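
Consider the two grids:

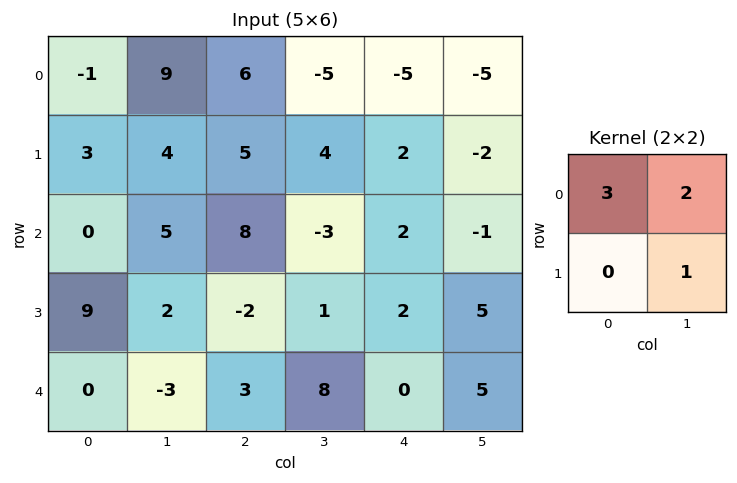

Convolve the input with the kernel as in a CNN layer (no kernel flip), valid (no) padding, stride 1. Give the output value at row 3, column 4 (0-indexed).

The receptive field on the input at this output position is [2 5 / 0 5]. Elementwise product with the kernel and sum: 2·3 + 5·2 + 5·1.

21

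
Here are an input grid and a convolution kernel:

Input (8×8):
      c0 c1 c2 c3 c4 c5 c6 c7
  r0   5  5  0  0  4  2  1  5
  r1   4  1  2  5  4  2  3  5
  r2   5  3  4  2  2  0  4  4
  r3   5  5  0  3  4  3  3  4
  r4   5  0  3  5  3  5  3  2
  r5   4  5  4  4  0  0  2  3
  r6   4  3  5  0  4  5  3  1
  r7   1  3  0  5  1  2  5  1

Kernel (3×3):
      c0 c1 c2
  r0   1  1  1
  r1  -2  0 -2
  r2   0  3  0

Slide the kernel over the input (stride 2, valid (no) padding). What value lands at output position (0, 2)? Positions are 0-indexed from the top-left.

-7

The receptive field on the input at this output position is [4 2 1 / 4 2 3 / 2 0 4]. Elementwise product with the kernel and sum: 4·1 + 2·1 + 1·1 + 4·-2 + 3·-2 + 0·3.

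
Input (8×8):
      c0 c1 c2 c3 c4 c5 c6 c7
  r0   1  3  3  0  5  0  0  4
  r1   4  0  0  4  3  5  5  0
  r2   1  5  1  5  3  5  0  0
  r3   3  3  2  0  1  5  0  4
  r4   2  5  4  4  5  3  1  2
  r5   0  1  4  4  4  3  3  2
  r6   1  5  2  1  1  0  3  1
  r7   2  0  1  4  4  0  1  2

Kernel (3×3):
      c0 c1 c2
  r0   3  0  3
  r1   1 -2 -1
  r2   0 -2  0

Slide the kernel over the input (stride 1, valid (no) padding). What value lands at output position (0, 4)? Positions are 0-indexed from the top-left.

The receptive field on the input at this output position is [5 0 0 / 3 5 5 / 3 5 0]. Elementwise product with the kernel and sum: 5·3 + 0·3 + 3·1 + 5·-2 + 5·-1 + 5·-2.

-7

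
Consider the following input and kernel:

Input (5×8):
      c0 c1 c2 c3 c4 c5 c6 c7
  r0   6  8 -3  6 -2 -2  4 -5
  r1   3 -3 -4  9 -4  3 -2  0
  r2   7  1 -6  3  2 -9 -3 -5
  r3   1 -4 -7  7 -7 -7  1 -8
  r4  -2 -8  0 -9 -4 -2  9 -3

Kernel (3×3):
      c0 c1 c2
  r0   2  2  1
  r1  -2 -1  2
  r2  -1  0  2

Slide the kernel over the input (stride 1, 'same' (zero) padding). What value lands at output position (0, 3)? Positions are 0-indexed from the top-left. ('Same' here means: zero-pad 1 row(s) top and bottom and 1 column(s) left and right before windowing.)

-8

The receptive field on the zero-padded input at this output position is [0 0 0 / -3 6 -2 / -4 9 -4]. Elementwise product with the kernel and sum: 0·2 + 0·2 + 0·1 + -3·-2 + 6·-1 + -2·2 + -4·-1 + -4·2.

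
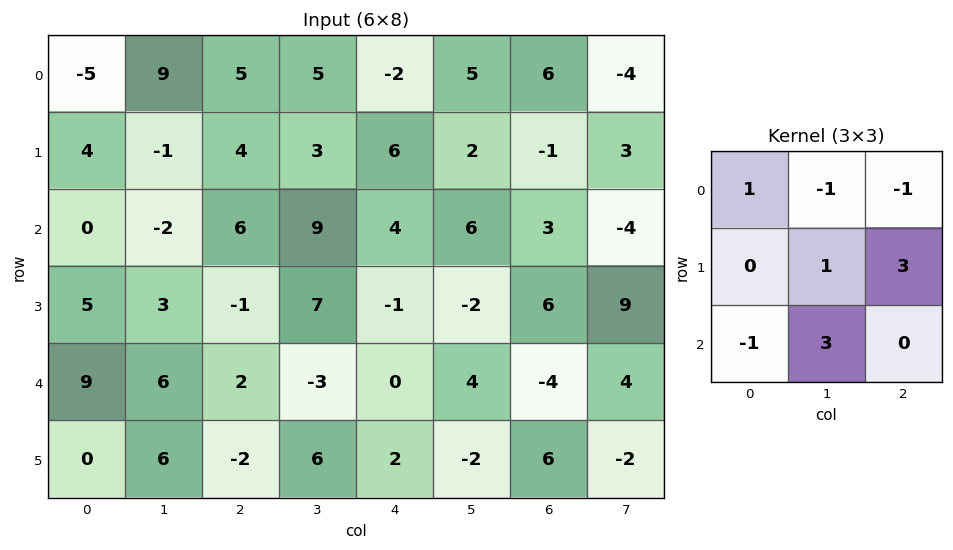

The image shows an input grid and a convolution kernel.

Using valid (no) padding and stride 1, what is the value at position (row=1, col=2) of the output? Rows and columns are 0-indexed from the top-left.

The receptive field on the input at this output position is [4 3 6 / 6 9 4 / -1 7 -1]. Elementwise product with the kernel and sum: 4·1 + 3·-1 + 6·-1 + 9·1 + 4·3 + -1·-1 + 7·3.

38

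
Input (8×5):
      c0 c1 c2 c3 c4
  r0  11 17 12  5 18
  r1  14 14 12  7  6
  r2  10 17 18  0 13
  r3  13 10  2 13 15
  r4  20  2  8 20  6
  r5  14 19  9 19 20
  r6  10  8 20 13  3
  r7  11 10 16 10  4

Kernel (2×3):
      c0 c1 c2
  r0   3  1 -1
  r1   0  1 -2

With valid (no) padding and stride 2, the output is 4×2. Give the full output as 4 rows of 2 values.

Output[0,0]: The receptive field on the input at this output position is [11 17 12 / 14 14 12]. Elementwise product with the kernel and sum: 11·3 + 17·1 + 12·-1 + 14·1 + 12·-2.

28 18
35 24
55 17
-4 72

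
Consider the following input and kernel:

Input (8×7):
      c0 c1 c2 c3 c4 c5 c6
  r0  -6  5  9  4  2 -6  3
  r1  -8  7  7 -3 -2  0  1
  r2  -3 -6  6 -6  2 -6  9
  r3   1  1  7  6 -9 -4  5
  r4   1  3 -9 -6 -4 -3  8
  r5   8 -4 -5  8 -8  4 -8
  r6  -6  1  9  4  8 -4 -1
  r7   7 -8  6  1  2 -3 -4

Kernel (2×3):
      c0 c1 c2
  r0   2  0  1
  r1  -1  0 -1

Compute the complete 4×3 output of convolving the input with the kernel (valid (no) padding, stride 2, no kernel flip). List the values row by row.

Output[0,0]: The receptive field on the input at this output position is [-6 5 9 / -8 7 7]. Elementwise product with the kernel and sum: -6·2 + 9·1 + -8·-1 + 7·-1.

-2 15 8
-8 16 17
-10 -9 16
-16 18 17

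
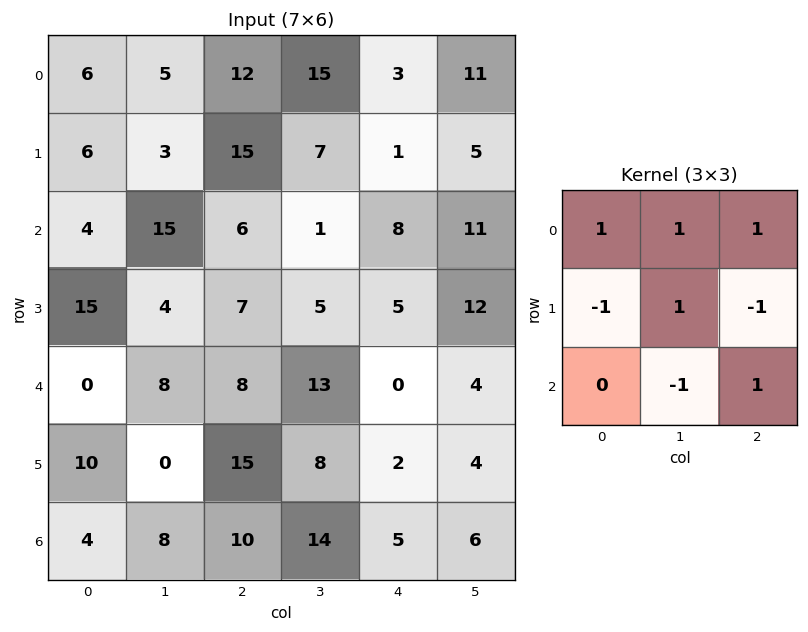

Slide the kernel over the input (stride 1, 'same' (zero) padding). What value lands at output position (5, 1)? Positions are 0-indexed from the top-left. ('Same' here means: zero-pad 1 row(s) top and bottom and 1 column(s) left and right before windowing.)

The receptive field on the zero-padded input at this output position is [0 8 8 / 10 0 15 / 4 8 10]. Elementwise product with the kernel and sum: 0·1 + 8·1 + 8·1 + 10·-1 + 0·1 + 15·-1 + 8·-1 + 10·1.

-7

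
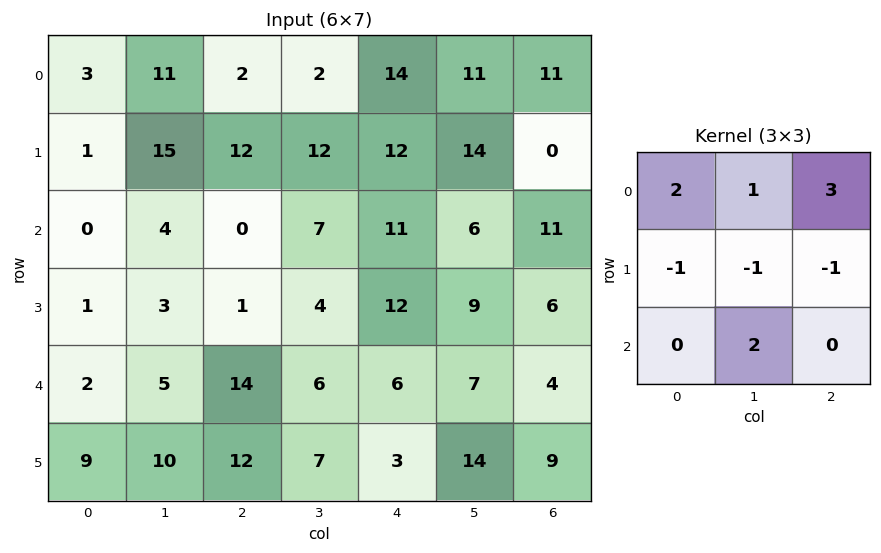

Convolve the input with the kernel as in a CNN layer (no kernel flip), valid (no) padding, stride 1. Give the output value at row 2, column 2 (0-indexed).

The receptive field on the input at this output position is [0 7 11 / 1 4 12 / 14 6 6]. Elementwise product with the kernel and sum: 0·2 + 7·1 + 11·3 + 1·-1 + 4·-1 + 12·-1 + 6·2.

35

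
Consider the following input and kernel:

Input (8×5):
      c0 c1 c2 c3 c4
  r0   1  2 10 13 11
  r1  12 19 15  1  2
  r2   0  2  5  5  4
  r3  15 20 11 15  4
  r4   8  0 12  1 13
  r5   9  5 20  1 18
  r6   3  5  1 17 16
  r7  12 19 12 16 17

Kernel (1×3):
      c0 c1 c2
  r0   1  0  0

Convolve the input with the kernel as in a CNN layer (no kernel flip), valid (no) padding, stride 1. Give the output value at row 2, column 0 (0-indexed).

The receptive field on the input at this output position is [0 2 5]. Elementwise product with the kernel and sum: 0·1.

0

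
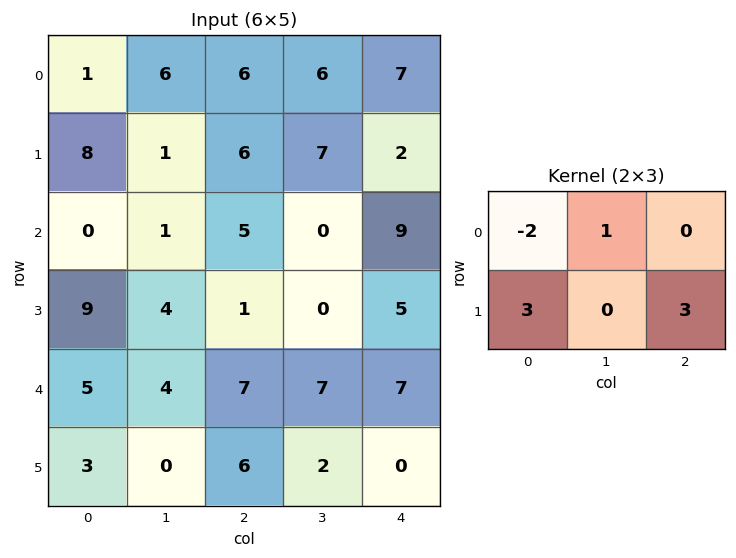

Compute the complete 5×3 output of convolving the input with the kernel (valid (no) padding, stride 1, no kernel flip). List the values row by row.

46 18 18
0 7 37
31 15 8
22 26 40
21 5 11

Output[0,0]: The receptive field on the input at this output position is [1 6 6 / 8 1 6]. Elementwise product with the kernel and sum: 1·-2 + 6·1 + 8·3 + 6·3.
Output[0,1]: The receptive field on the input at this output position is [6 6 6 / 1 6 7]. Elementwise product with the kernel and sum: 6·-2 + 6·1 + 1·3 + 7·3.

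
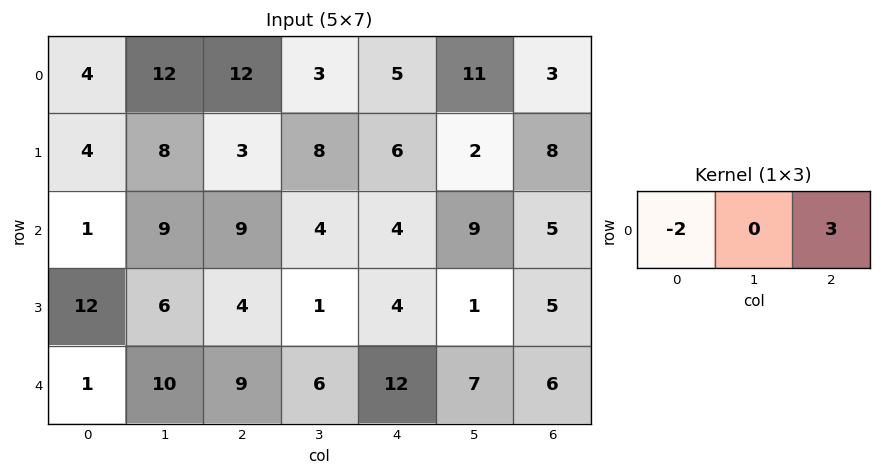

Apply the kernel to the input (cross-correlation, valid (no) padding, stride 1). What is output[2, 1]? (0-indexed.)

-6

The receptive field on the input at this output position is [9 9 4]. Elementwise product with the kernel and sum: 9·-2 + 4·3.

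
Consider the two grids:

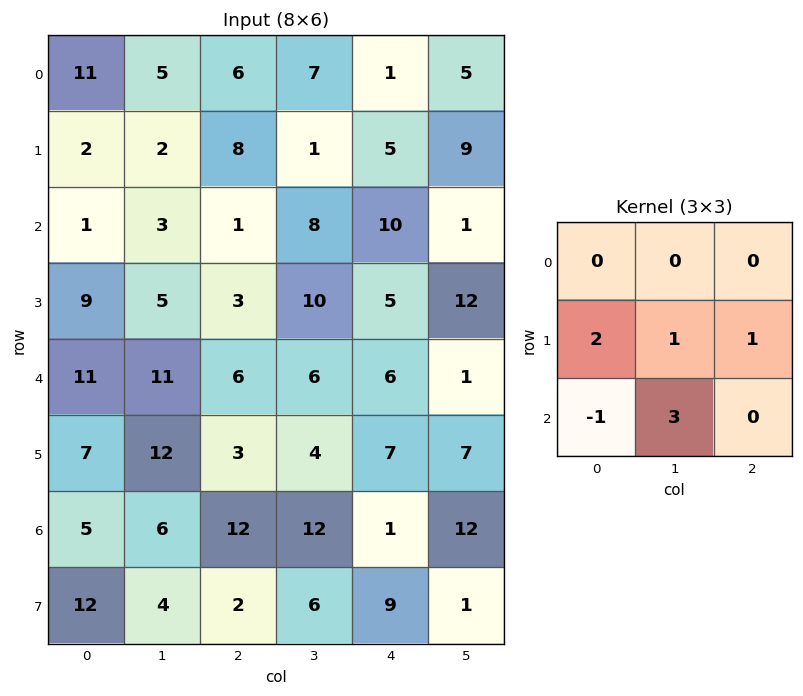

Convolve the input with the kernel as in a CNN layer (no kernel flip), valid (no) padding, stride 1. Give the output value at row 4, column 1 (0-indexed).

61

The receptive field on the input at this output position is [11 6 6 / 12 3 4 / 6 12 12]. Elementwise product with the kernel and sum: 12·2 + 3·1 + 4·1 + 6·-1 + 12·3.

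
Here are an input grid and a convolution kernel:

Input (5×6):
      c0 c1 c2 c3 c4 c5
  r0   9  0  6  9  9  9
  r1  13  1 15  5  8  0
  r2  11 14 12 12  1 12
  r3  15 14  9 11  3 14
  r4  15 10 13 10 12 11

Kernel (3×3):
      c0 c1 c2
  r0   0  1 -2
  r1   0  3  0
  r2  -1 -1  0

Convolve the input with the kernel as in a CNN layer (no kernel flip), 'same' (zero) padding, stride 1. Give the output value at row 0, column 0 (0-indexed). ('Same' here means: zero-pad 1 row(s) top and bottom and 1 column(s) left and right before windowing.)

14

The receptive field on the zero-padded input at this output position is [0 0 0 / 0 9 0 / 0 13 1]. Elementwise product with the kernel and sum: 0·1 + 0·-2 + 9·3 + 0·-1 + 13·-1.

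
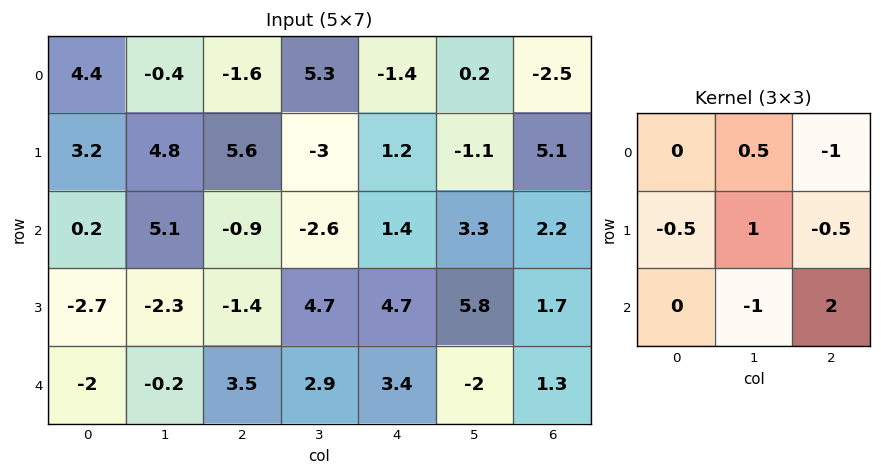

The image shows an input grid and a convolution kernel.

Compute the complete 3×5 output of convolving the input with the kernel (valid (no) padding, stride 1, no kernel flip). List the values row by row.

Output[0,0]: The receptive field on the input at this output position is [4.4 -0.4 -1.6 / 3.2 4.8 5.6 / 0.2 5.1 -0.9]. Elementwise product with the kernel and sum: -0.4·0.5 + -1.6·-1 + 3.2·-0.5 + 4.8·1 + 5.6·-0.5 + 5.1·-1 + -0.9·2.

-5.1 -5.7 3.05 7.55 -0.55
1.75 14.45 -0.85 9.65 -6.55
10.4 1.85 4.25 -10.55 6.65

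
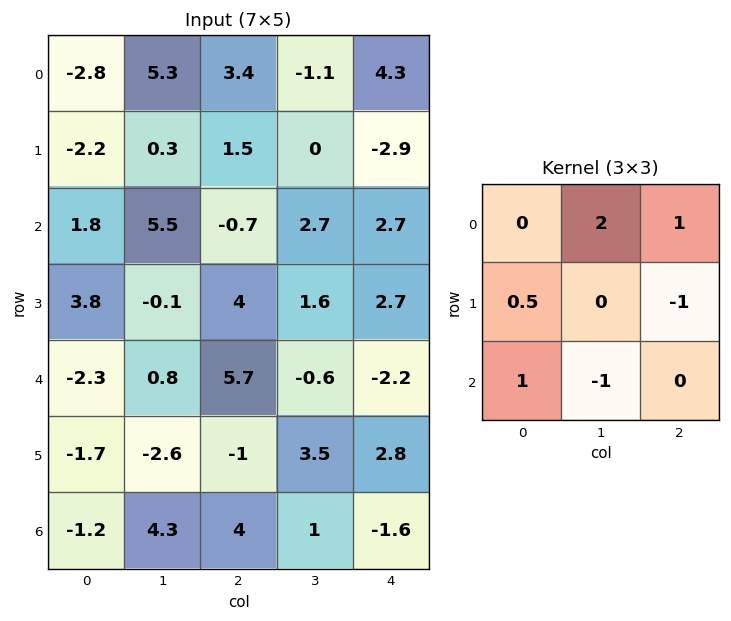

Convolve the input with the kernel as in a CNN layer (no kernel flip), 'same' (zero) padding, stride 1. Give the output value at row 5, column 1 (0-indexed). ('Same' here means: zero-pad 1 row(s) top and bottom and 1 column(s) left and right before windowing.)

The receptive field on the zero-padded input at this output position is [-2.3 0.8 5.7 / -1.7 -2.6 -1 / -1.2 4.3 4]. Elementwise product with the kernel and sum: 0.8·2 + 5.7·1 + -1.7·0.5 + -1·-1 + -1.2·1 + 4.3·-1.

1.95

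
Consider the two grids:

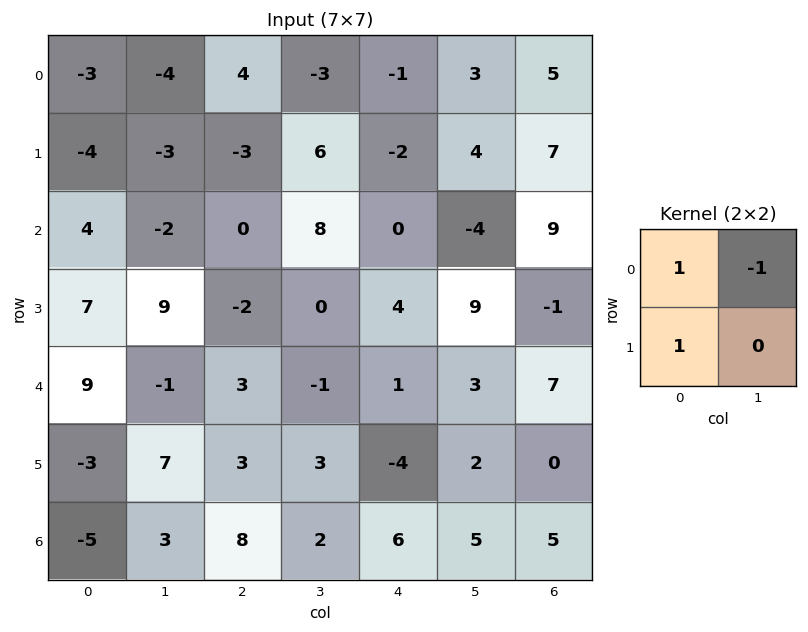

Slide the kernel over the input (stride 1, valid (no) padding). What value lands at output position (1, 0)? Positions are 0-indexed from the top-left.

3

The receptive field on the input at this output position is [-4 -3 / 4 -2]. Elementwise product with the kernel and sum: -4·1 + -3·-1 + 4·1.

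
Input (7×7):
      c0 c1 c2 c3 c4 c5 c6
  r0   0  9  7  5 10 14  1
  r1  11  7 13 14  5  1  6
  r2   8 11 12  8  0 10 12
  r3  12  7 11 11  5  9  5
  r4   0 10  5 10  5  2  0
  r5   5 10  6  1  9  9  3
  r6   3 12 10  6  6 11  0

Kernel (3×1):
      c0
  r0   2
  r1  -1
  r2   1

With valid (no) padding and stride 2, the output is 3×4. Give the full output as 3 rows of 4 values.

Output[0,0]: The receptive field on the input at this output position is [0 / 11 / 8]. Elementwise product with the kernel and sum: 0·2 + 11·-1 + 8·1.
Output[0,1]: The receptive field on the input at this output position is [7 / 13 / 12]. Elementwise product with the kernel and sum: 7·2 + 13·-1 + 12·1.

-3 13 15 8
4 18 0 19
-2 14 7 -3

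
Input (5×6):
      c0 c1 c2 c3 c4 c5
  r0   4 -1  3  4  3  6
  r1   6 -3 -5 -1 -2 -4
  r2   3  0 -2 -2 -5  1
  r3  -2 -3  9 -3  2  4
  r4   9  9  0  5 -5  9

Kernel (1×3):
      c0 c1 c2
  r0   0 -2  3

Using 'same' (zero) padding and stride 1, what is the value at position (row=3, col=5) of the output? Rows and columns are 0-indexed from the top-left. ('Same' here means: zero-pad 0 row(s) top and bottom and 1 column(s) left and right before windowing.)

The receptive field on the zero-padded input at this output position is [2 4 0]. Elementwise product with the kernel and sum: 4·-2 + 0·3.

-8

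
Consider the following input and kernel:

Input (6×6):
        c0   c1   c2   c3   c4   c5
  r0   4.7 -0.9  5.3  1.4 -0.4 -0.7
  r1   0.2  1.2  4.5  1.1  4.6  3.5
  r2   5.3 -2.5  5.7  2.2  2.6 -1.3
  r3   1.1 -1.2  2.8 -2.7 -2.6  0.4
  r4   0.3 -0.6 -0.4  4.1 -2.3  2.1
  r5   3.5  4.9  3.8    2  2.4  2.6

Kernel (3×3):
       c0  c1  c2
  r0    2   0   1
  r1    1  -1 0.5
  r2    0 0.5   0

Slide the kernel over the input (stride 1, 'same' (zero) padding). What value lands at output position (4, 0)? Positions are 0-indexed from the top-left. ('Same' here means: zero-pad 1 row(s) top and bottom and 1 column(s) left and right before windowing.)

The receptive field on the zero-padded input at this output position is [0 1.1 -1.2 / 0 0.3 -0.6 / 0 3.5 4.9]. Elementwise product with the kernel and sum: 0·2 + -1.2·1 + 0·1 + 0.3·-1 + -0.6·0.5 + 3.5·0.5.

-0.05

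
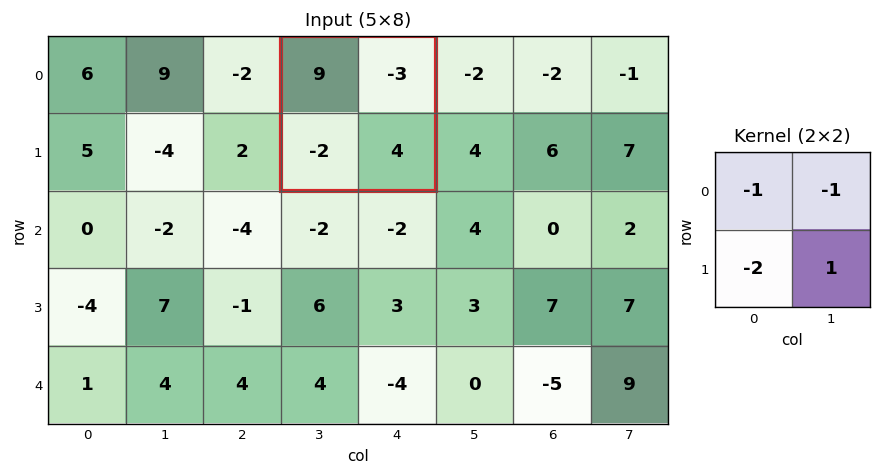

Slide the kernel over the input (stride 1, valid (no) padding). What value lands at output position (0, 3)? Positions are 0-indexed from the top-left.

2

The receptive field on the input at this output position is [9 -3 / -2 4]. Elementwise product with the kernel and sum: 9·-1 + -3·-1 + -2·-2 + 4·1.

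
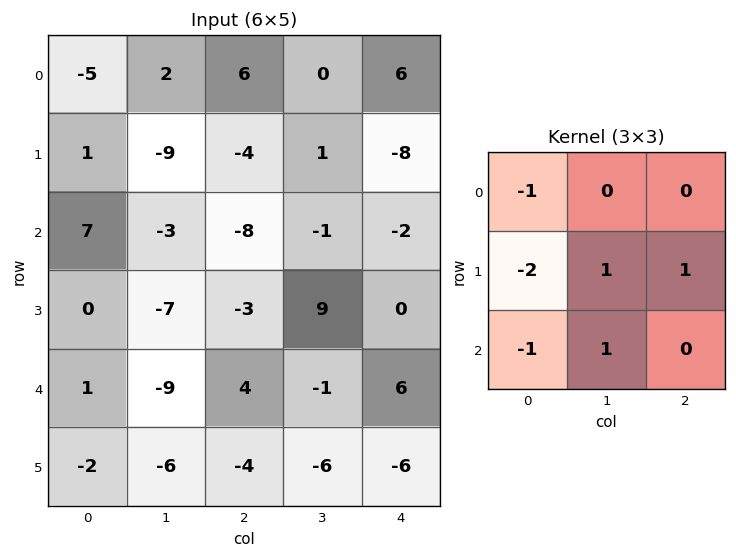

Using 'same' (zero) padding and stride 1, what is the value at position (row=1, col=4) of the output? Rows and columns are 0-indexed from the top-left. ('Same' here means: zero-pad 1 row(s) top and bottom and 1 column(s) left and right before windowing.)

-11

The receptive field on the zero-padded input at this output position is [0 6 0 / 1 -8 0 / -1 -2 0]. Elementwise product with the kernel and sum: 0·-1 + 1·-2 + -8·1 + 0·1 + -1·-1 + -2·1.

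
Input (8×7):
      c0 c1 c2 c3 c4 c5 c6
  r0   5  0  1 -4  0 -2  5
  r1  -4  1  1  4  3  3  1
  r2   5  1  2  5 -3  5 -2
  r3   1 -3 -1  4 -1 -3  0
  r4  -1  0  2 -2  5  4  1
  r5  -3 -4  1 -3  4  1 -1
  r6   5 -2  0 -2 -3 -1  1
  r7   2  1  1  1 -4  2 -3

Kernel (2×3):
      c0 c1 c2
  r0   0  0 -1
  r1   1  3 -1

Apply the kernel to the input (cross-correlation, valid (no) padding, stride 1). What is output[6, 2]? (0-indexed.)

11

The receptive field on the input at this output position is [0 -2 -3 / 1 1 -4]. Elementwise product with the kernel and sum: -3·-1 + 1·1 + 1·3 + -4·-1.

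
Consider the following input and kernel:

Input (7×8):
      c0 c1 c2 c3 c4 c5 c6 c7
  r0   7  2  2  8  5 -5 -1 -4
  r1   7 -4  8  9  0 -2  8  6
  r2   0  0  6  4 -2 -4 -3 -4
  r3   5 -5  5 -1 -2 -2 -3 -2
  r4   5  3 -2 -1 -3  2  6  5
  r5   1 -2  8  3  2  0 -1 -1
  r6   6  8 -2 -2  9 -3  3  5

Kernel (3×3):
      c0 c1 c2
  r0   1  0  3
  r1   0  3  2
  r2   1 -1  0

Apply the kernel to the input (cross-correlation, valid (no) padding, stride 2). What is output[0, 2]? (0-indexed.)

The receptive field on the input at this output position is [5 -5 -1 / 0 -2 8 / -2 -4 -3]. Elementwise product with the kernel and sum: 5·1 + -1·3 + -2·3 + 8·2 + -2·1 + -4·-1.

14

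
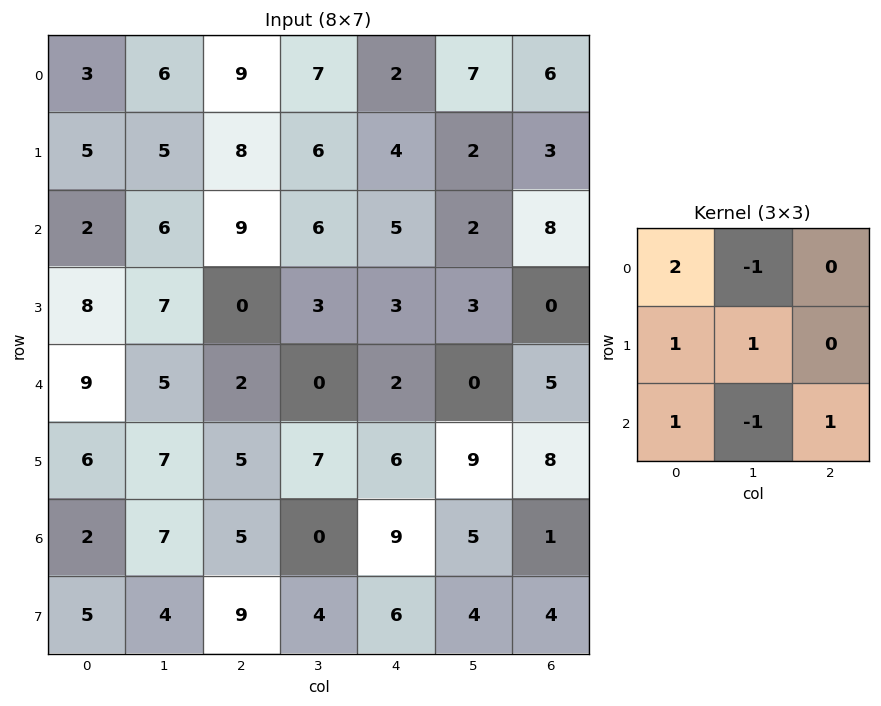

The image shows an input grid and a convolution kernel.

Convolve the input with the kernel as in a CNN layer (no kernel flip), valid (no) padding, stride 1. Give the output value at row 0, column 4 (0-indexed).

The receptive field on the input at this output position is [2 7 6 / 4 2 3 / 5 2 8]. Elementwise product with the kernel and sum: 2·2 + 7·-1 + 4·1 + 2·1 + 5·1 + 2·-1 + 8·1.

14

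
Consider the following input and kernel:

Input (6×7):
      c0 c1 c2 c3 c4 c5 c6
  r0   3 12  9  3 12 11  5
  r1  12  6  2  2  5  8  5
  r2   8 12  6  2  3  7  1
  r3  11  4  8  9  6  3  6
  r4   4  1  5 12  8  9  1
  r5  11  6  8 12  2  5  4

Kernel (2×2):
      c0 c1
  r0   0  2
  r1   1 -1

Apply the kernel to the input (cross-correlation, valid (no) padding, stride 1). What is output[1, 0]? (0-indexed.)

The receptive field on the input at this output position is [12 6 / 8 12]. Elementwise product with the kernel and sum: 6·2 + 8·1 + 12·-1.

8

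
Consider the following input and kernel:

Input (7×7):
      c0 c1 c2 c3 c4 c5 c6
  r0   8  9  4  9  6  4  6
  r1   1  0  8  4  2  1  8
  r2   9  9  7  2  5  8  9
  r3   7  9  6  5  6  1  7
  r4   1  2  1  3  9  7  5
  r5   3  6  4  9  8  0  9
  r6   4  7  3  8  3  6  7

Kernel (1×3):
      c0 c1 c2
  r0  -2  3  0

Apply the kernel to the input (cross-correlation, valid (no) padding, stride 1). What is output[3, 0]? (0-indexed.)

The receptive field on the input at this output position is [7 9 6]. Elementwise product with the kernel and sum: 7·-2 + 9·3.

13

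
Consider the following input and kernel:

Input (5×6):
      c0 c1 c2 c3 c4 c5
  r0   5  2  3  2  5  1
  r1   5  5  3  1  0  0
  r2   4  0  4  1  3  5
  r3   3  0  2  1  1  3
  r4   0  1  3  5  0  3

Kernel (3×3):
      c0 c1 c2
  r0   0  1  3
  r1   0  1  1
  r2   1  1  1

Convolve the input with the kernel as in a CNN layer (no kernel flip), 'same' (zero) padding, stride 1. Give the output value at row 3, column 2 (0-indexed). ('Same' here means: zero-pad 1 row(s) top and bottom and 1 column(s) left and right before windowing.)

The receptive field on the zero-padded input at this output position is [0 4 1 / 0 2 1 / 1 3 5]. Elementwise product with the kernel and sum: 4·1 + 1·3 + 2·1 + 1·1 + 1·1 + 3·1 + 5·1.

19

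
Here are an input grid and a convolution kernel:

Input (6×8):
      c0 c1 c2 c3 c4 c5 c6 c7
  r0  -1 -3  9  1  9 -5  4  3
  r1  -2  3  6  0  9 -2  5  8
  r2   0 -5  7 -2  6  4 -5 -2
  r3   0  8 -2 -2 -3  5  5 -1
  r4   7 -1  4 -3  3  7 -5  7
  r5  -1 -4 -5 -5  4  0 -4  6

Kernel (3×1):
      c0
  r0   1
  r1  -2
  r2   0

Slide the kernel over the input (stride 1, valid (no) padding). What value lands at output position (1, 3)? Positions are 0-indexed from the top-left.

The receptive field on the input at this output position is [0 / -2 / -2]. Elementwise product with the kernel and sum: 0·1 + -2·-2.

4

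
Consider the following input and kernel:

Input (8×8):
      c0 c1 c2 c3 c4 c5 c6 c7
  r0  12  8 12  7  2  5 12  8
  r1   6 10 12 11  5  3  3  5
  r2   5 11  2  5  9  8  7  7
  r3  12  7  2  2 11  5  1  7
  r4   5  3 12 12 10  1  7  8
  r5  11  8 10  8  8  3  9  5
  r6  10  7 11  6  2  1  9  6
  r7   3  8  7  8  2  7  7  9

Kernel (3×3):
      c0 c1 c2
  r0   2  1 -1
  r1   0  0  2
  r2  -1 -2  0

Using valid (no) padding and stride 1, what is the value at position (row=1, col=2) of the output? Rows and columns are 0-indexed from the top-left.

The receptive field on the input at this output position is [12 11 5 / 2 5 9 / 2 2 11]. Elementwise product with the kernel and sum: 12·2 + 11·1 + 5·-1 + 9·2 + 2·-1 + 2·-2.

42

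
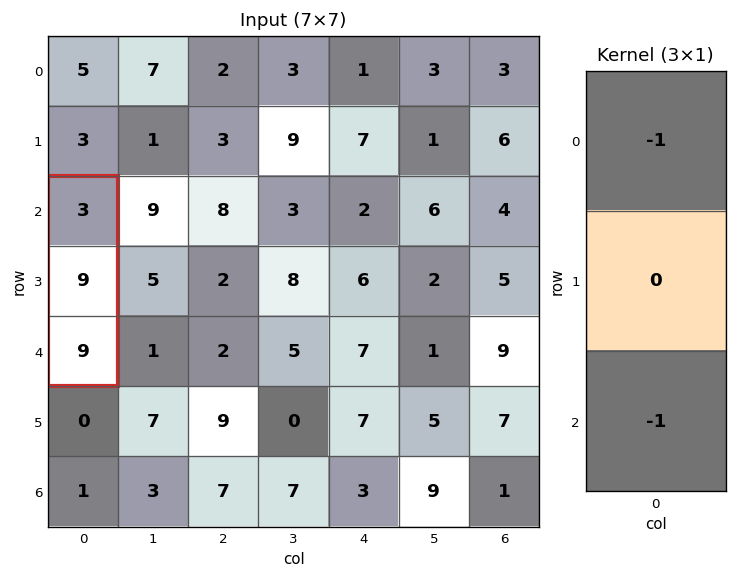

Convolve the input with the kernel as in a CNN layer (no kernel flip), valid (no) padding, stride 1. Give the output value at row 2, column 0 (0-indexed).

-12

The receptive field on the input at this output position is [3 / 9 / 9]. Elementwise product with the kernel and sum: 3·-1 + 9·-1.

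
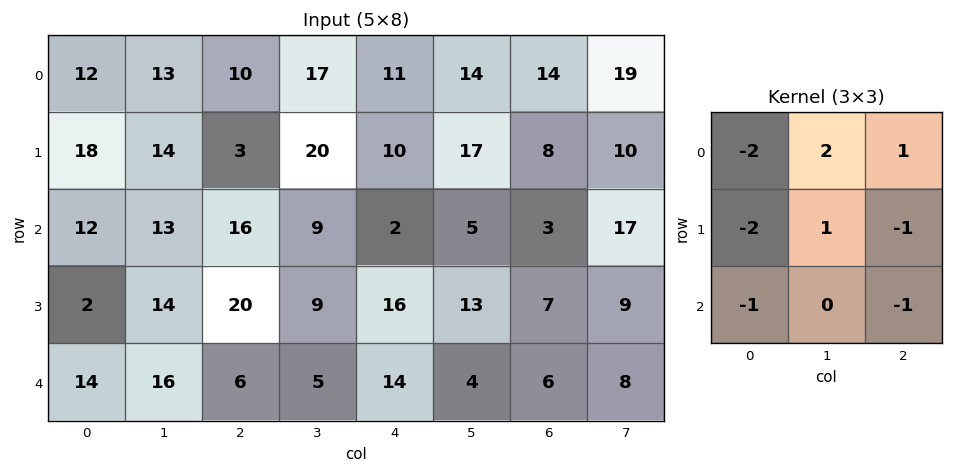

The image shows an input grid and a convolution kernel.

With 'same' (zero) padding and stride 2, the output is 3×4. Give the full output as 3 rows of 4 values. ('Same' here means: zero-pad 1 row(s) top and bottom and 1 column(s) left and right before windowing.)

-15 -67 -74 -60
35 -44 -46 -54
16 -10 27 -13

Output[0,0]: The receptive field on the zero-padded input at this output position is [0 0 0 / 0 12 13 / 0 18 14]. Elementwise product with the kernel and sum: 0·-2 + 0·2 + 0·1 + 0·-2 + 12·1 + 13·-1 + 0·-1 + 14·-1.
Output[0,1]: The receptive field on the zero-padded input at this output position is [0 0 0 / 13 10 17 / 14 3 20]. Elementwise product with the kernel and sum: 0·-2 + 0·2 + 0·1 + 13·-2 + 10·1 + 17·-1 + 14·-1 + 20·-1.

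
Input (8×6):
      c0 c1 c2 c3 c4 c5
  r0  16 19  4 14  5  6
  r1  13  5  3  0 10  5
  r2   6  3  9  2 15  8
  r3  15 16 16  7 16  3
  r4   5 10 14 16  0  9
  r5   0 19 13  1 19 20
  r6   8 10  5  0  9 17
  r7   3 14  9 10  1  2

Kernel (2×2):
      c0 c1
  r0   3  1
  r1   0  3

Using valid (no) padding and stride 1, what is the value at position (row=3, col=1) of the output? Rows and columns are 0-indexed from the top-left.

106

The receptive field on the input at this output position is [16 16 / 10 14]. Elementwise product with the kernel and sum: 16·3 + 16·1 + 14·3.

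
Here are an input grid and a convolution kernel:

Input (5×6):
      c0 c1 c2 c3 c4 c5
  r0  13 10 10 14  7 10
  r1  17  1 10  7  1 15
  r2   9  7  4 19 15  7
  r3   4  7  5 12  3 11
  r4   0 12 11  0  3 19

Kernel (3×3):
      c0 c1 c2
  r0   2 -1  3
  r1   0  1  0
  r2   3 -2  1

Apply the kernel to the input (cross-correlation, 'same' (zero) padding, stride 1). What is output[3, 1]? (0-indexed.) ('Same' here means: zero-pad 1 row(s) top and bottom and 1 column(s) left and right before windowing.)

The receptive field on the zero-padded input at this output position is [9 7 4 / 4 7 5 / 0 12 11]. Elementwise product with the kernel and sum: 9·2 + 7·-1 + 4·3 + 7·1 + 0·3 + 12·-2 + 11·1.

17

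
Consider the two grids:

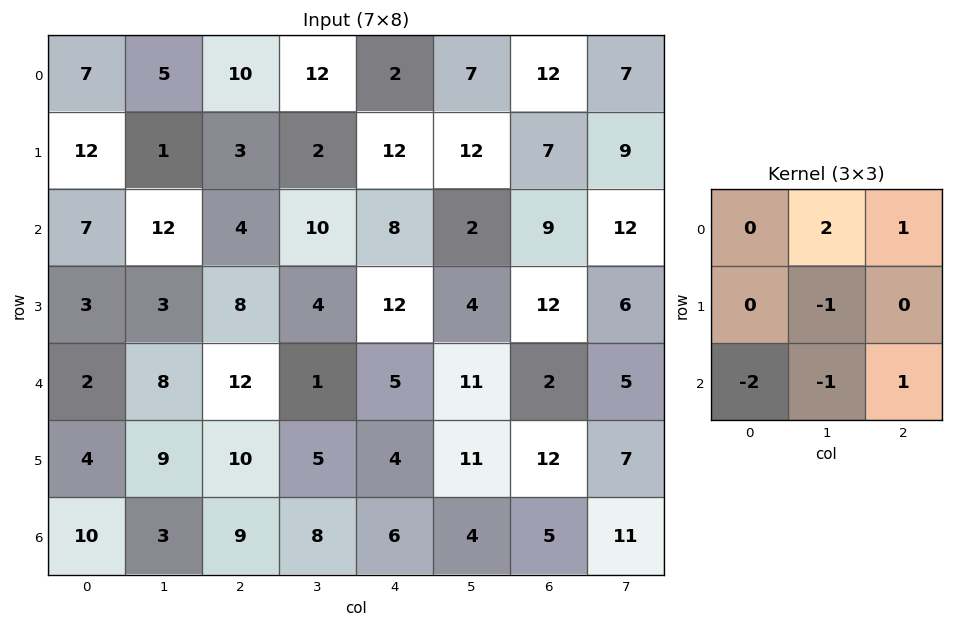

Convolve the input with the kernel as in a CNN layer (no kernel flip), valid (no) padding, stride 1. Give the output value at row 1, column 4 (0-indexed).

13

The receptive field on the input at this output position is [12 12 7 / 8 2 9 / 12 4 12]. Elementwise product with the kernel and sum: 12·2 + 7·1 + 2·-1 + 12·-2 + 4·-1 + 12·1.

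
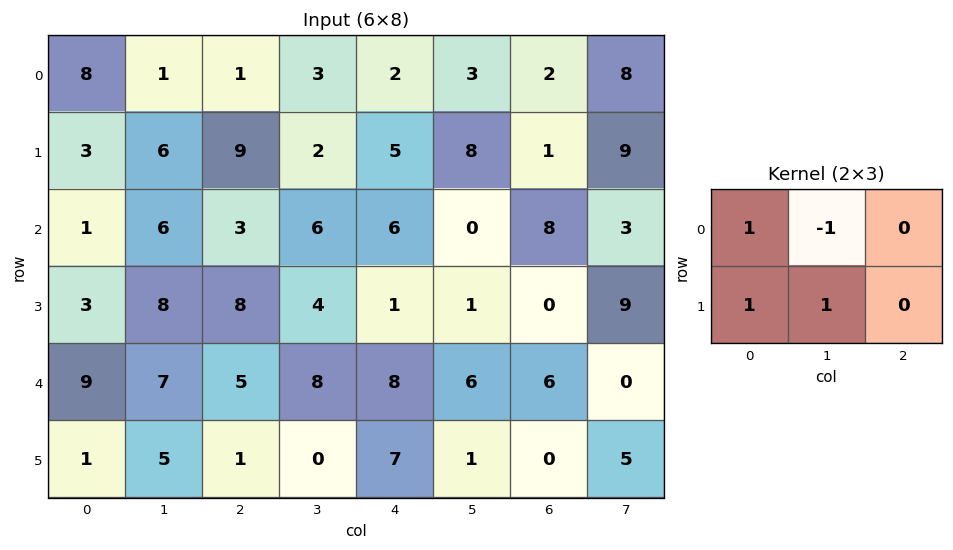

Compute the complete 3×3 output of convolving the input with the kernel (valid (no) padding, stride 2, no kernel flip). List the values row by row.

16 9 12
6 9 8
8 -2 10

Output[0,0]: The receptive field on the input at this output position is [8 1 1 / 3 6 9]. Elementwise product with the kernel and sum: 8·1 + 1·-1 + 3·1 + 6·1.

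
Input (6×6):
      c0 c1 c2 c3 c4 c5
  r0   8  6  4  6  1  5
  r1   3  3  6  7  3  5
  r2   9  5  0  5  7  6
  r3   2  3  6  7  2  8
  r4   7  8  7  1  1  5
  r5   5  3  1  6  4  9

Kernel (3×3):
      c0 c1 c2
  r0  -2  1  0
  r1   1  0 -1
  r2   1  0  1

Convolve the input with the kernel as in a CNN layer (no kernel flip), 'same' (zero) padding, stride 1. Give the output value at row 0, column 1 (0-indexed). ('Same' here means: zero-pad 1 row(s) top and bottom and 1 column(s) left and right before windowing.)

The receptive field on the zero-padded input at this output position is [0 0 0 / 8 6 4 / 3 3 6]. Elementwise product with the kernel and sum: 0·-2 + 0·1 + 8·1 + 4·-1 + 3·1 + 6·1.

13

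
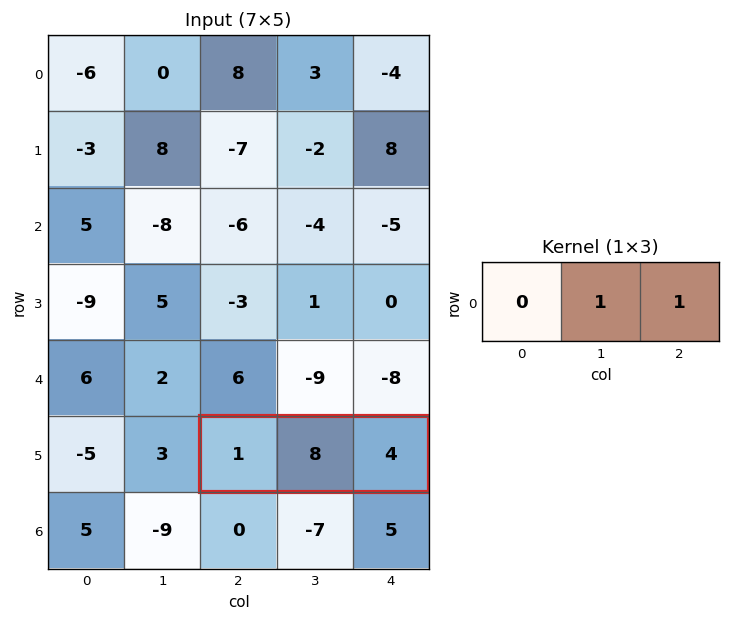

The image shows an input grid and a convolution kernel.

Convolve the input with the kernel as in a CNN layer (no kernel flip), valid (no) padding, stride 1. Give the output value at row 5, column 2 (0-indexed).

The receptive field on the input at this output position is [1 8 4]. Elementwise product with the kernel and sum: 8·1 + 4·1.

12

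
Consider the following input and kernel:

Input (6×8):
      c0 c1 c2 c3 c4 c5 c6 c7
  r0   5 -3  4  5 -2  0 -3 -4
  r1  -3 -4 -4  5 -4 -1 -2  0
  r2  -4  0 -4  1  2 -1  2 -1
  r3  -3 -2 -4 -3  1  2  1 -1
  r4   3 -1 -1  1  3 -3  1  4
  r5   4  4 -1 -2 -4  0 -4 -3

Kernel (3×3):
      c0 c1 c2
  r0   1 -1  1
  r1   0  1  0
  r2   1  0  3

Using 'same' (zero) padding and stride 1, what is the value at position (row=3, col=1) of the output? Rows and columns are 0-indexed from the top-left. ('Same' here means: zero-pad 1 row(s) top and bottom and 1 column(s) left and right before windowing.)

The receptive field on the zero-padded input at this output position is [-4 0 -4 / -3 -2 -4 / 3 -1 -1]. Elementwise product with the kernel and sum: -4·1 + 0·-1 + -4·1 + -2·1 + 3·1 + -1·3.

-10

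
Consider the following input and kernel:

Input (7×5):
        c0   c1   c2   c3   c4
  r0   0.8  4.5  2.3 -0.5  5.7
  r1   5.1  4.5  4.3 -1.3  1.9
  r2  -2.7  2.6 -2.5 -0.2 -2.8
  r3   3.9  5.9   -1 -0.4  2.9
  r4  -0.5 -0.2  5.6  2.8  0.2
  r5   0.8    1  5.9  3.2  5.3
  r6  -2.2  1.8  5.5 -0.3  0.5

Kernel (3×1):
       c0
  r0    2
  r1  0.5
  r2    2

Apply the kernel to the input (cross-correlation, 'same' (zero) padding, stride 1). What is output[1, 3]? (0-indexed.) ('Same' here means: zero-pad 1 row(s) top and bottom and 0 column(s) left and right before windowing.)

The receptive field on the zero-padded input at this output position is [-0.5 / -1.3 / -0.2]. Elementwise product with the kernel and sum: -0.5·2 + -1.3·0.5 + -0.2·2.

-2.05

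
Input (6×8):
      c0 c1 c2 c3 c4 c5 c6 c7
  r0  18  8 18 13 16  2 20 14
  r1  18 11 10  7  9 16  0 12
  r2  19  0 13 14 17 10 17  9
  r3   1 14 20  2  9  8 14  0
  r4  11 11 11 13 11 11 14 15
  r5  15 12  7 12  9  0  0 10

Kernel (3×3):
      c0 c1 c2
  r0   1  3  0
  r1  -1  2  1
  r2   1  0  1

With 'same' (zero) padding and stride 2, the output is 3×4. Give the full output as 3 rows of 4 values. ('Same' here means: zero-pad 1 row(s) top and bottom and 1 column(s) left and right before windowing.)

Output[0,0]: The receptive field on the zero-padded input at this output position is [0 0 0 / 0 18 8 / 0 18 11]. Elementwise product with the kernel and sum: 0·1 + 0·3 + 0·-1 + 18·2 + 8·1 + 0·1 + 11·1.
Output[0,1]: The receptive field on the zero-padded input at this output position is [0 0 0 / 8 18 13 / 11 10 7]. Elementwise product with the kernel and sum: 0·1 + 0·3 + 8·-1 + 18·2 + 13·1 + 11·1 + 7·1.

55 59 44 80
106 97 74 57
48 122 61 92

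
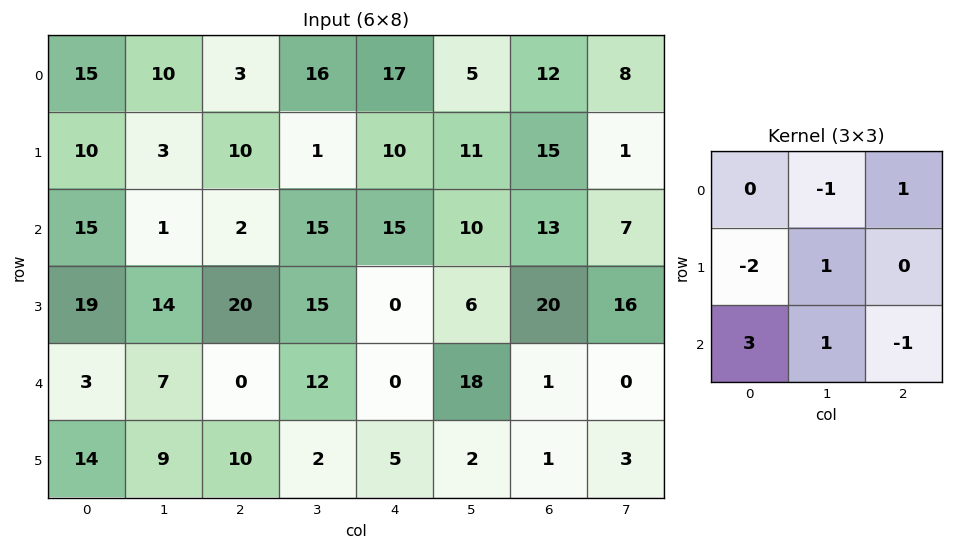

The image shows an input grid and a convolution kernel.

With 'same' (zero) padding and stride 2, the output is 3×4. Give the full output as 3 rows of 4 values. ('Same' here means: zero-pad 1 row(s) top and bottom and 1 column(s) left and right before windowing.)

Output[0,0]: The receptive field on the zero-padded input at this output position is [0 0 0 / 0 15 10 / 0 10 3]. Elementwise product with the kernel and sum: 0·-1 + 0·1 + 0·-2 + 15·1 + 0·3 + 10·1 + 3·-1.
Output[0,1]: The receptive field on the zero-padded input at this output position is [0 0 0 / 10 3 16 / 3 10 1]. Elementwise product with the kernel and sum: 0·-1 + 0·1 + 10·-2 + 3·1 + 3·3 + 10·1 + 1·-1.

22 1 -13 49
13 38 25 1
3 16 -9 -35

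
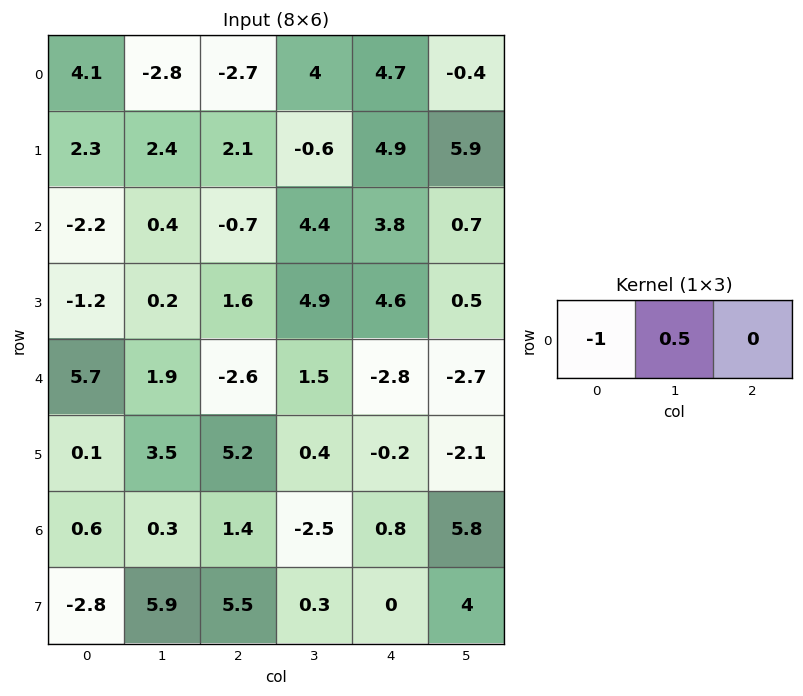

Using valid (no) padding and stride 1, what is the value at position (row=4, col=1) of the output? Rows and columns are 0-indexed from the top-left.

The receptive field on the input at this output position is [1.9 -2.6 1.5]. Elementwise product with the kernel and sum: 1.9·-1 + -2.6·0.5.

-3.2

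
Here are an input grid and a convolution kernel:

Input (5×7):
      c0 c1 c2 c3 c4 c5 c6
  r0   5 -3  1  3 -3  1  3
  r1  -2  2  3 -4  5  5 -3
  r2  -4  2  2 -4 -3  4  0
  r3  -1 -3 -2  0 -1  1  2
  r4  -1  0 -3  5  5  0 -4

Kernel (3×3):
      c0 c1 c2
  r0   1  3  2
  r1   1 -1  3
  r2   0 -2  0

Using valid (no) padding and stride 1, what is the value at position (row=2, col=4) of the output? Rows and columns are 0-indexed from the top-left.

13

The receptive field on the input at this output position is [-3 4 0 / -1 1 2 / 5 0 -4]. Elementwise product with the kernel and sum: -3·1 + 4·3 + 0·2 + -1·1 + 1·-1 + 2·3 + 0·-2.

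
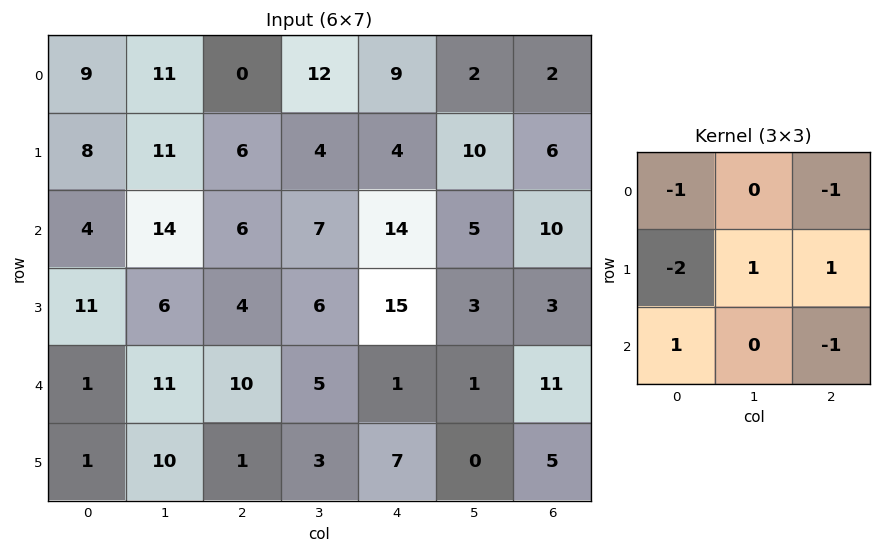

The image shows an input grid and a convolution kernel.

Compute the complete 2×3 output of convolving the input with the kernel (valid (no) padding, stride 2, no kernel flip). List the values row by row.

-10 -21 1
-31 2 -58

Output[0,0]: The receptive field on the input at this output position is [9 11 0 / 8 11 6 / 4 14 6]. Elementwise product with the kernel and sum: 9·-1 + 0·-1 + 8·-2 + 11·1 + 6·1 + 4·1 + 6·-1.
Output[0,1]: The receptive field on the input at this output position is [0 12 9 / 6 4 4 / 6 7 14]. Elementwise product with the kernel and sum: 0·-1 + 9·-1 + 6·-2 + 4·1 + 4·1 + 6·1 + 14·-1.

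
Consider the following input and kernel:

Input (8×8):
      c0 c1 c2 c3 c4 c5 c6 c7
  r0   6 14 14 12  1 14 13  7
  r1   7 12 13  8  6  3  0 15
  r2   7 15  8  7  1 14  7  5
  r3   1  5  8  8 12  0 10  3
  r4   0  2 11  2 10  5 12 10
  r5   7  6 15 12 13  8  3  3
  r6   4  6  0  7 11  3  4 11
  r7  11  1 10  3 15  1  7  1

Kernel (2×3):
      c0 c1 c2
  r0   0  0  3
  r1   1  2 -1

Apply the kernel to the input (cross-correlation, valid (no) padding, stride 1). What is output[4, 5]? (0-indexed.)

41

The receptive field on the input at this output position is [5 12 10 / 8 3 3]. Elementwise product with the kernel and sum: 10·3 + 8·1 + 3·2 + 3·-1.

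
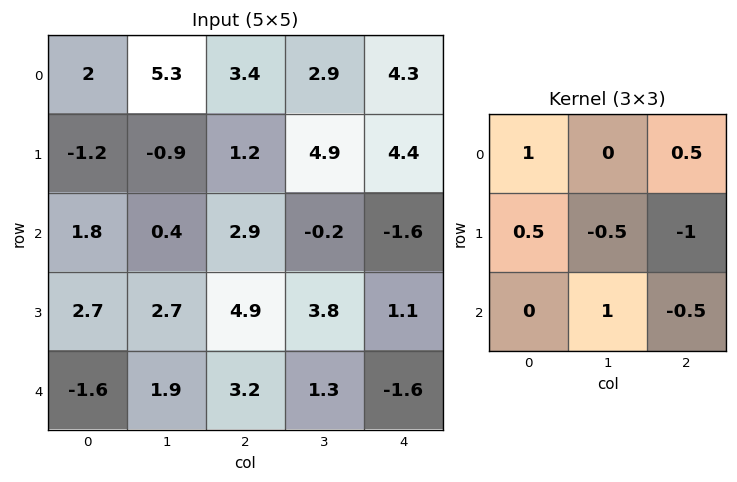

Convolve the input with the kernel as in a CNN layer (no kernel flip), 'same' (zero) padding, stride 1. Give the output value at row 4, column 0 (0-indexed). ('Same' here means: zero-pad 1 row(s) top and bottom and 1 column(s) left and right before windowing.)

The receptive field on the zero-padded input at this output position is [0 2.7 2.7 / 0 -1.6 1.9 / 0 0 0]. Elementwise product with the kernel and sum: 0·1 + 2.7·0.5 + 0·0.5 + -1.6·-0.5 + 1.9·-1 + 0·1 + 0·-0.5.

0.25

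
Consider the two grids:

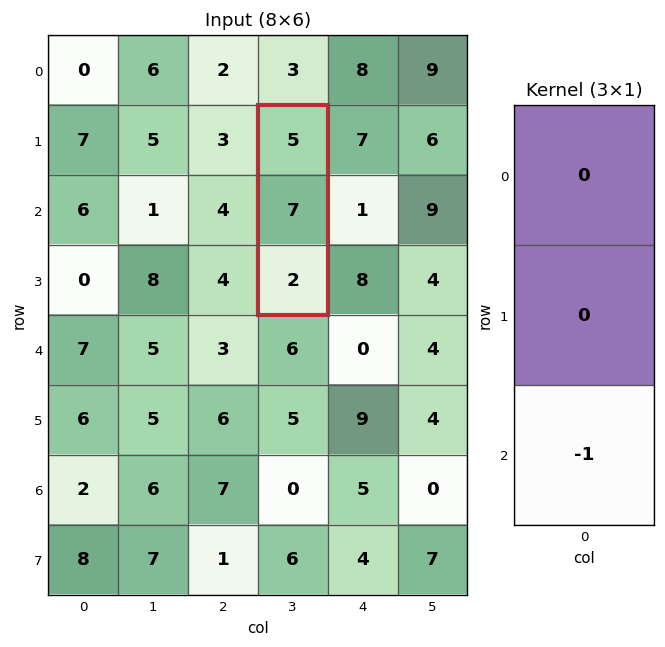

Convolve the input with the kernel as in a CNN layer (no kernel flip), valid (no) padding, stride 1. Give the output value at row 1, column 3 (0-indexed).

The receptive field on the input at this output position is [5 / 7 / 2]. Elementwise product with the kernel and sum: 2·-1.

-2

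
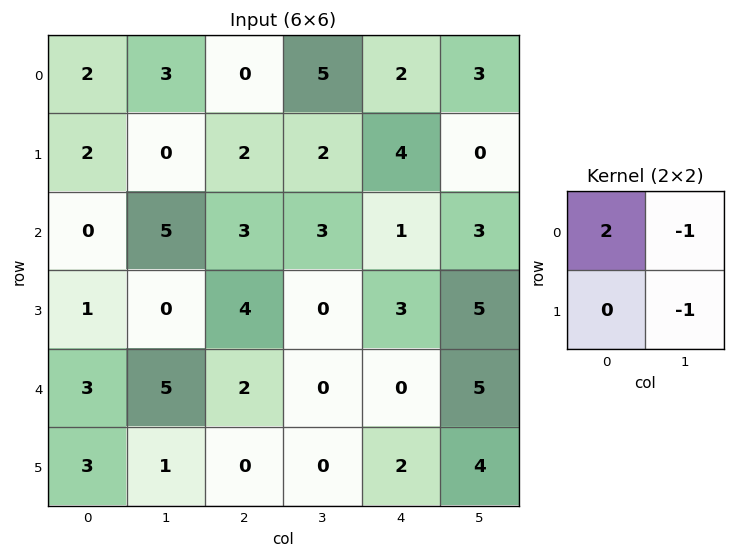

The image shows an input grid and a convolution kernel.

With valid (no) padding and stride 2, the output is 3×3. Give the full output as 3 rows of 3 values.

Output[0,0]: The receptive field on the input at this output position is [2 3 / 2 0]. Elementwise product with the kernel and sum: 2·2 + 3·-1 + 0·-1.
Output[0,1]: The receptive field on the input at this output position is [0 5 / 2 2]. Elementwise product with the kernel and sum: 0·2 + 5·-1 + 2·-1.

1 -7 1
-5 3 -6
0 4 -9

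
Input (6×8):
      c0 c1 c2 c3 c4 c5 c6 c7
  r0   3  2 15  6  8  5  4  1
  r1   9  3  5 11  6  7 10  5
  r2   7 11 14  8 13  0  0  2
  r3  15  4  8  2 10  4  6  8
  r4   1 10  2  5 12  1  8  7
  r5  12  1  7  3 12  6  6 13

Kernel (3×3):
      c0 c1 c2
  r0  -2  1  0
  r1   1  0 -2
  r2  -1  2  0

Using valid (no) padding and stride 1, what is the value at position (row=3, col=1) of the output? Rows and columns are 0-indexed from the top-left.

13

The receptive field on the input at this output position is [4 8 2 / 10 2 5 / 1 7 3]. Elementwise product with the kernel and sum: 4·-2 + 8·1 + 10·1 + 5·-2 + 1·-1 + 7·2.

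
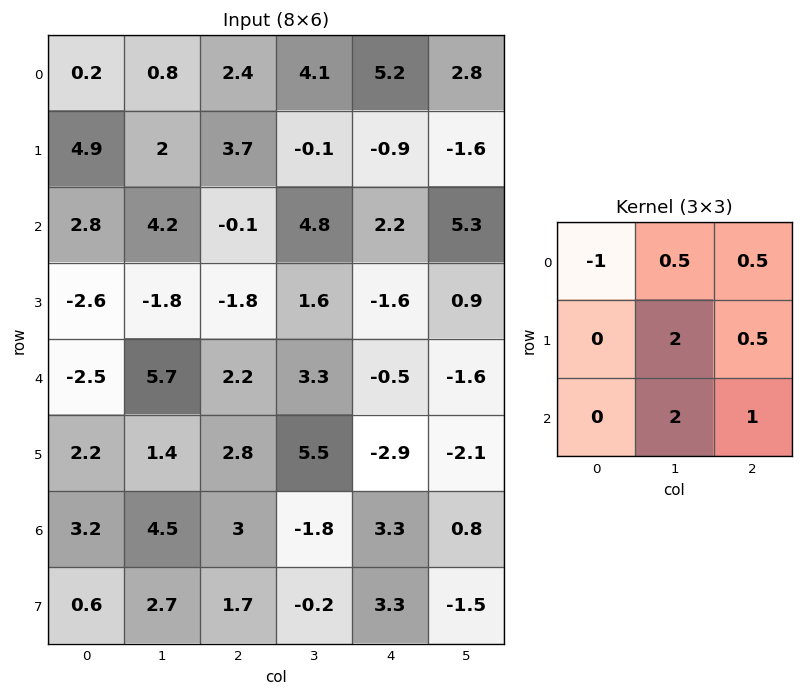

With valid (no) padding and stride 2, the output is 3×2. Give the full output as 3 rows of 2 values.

Output[0,0]: The receptive field on the input at this output position is [0.2 0.8 2.4 / 4.9 2 3.7 / 2.8 4.2 -0.1]. Elementwise product with the kernel and sum: 0.2·-1 + 0.8·0.5 + 2.4·0.5 + 2·2 + 3.7·0.5 + 4.2·2 + -0.1·1.
Output[0,1]: The receptive field on the input at this output position is [2.4 4.1 5.2 / 3.7 -0.1 -0.9 / -0.1 4.8 2.2]. Elementwise product with the kernel and sum: 2.4·-1 + 4.1·0.5 + 5.2·0.5 + -0.1·2 + -0.9·0.5 + 4.8·2 + 2.2·1.

15.55 13.4
8.35 12.1
22.65 8.45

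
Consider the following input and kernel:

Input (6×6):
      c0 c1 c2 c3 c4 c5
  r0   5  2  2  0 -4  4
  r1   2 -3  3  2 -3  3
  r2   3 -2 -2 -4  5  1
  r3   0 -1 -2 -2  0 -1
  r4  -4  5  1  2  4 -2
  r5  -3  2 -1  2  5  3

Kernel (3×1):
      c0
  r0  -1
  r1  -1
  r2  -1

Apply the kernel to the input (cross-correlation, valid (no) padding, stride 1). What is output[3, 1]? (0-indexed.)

The receptive field on the input at this output position is [-1 / 5 / 2]. Elementwise product with the kernel and sum: -1·-1 + 5·-1 + 2·-1.

-6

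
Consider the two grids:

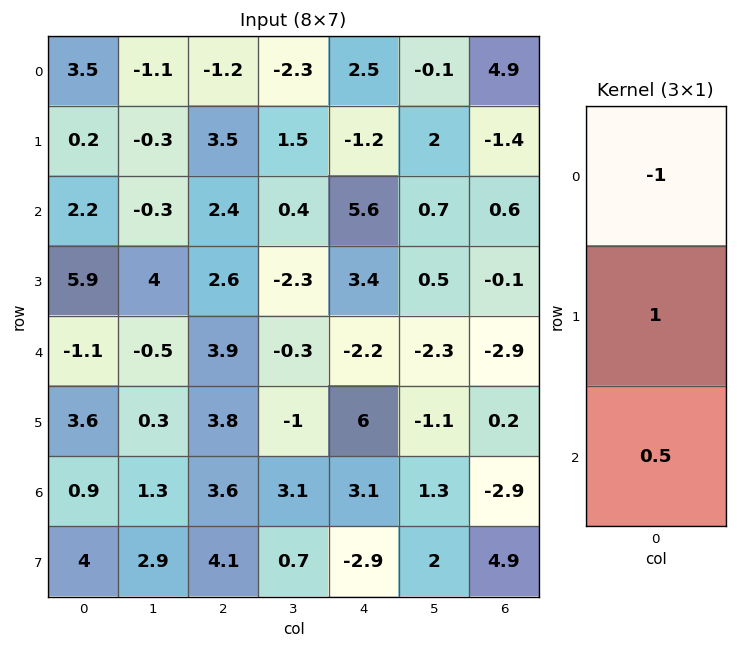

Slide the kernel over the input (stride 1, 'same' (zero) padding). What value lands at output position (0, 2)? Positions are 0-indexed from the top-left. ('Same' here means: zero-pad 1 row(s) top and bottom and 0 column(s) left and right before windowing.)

0.55

The receptive field on the zero-padded input at this output position is [0 / -1.2 / 3.5]. Elementwise product with the kernel and sum: 0·-1 + -1.2·1 + 3.5·0.5.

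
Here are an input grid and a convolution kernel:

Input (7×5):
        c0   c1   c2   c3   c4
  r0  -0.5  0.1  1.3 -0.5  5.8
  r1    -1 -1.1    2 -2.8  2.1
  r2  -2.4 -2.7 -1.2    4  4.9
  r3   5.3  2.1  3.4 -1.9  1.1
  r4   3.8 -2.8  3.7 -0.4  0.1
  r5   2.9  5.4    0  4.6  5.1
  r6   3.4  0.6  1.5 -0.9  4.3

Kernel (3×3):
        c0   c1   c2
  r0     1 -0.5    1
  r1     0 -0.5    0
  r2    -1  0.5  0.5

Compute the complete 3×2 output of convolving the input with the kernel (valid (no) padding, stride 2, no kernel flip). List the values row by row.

1.75 14.4
-6.65 -1.2
3.85 1.9

Output[0,0]: The receptive field on the input at this output position is [-0.5 0.1 1.3 / -1 -1.1 2 / -2.4 -2.7 -1.2]. Elementwise product with the kernel and sum: -0.5·1 + 0.1·-0.5 + 1.3·1 + -1.1·-0.5 + -2.4·-1 + -2.7·0.5 + -1.2·0.5.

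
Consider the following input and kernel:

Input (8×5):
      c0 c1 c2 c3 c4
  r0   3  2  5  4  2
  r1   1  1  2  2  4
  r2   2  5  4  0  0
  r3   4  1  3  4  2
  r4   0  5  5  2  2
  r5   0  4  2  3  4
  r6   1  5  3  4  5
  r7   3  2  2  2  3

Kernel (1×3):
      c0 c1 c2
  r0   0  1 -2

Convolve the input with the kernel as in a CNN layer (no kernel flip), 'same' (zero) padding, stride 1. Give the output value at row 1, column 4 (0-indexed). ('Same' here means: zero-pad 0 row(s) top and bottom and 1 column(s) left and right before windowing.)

4

The receptive field on the zero-padded input at this output position is [2 4 0]. Elementwise product with the kernel and sum: 4·1 + 0·-2.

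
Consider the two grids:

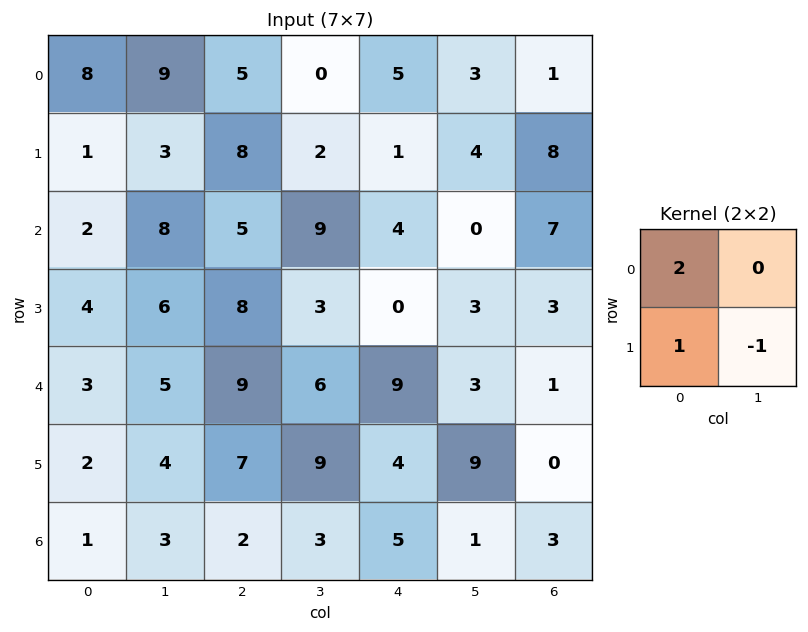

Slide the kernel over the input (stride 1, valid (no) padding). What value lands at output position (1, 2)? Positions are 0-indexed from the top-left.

12

The receptive field on the input at this output position is [8 2 / 5 9]. Elementwise product with the kernel and sum: 8·2 + 5·1 + 9·-1.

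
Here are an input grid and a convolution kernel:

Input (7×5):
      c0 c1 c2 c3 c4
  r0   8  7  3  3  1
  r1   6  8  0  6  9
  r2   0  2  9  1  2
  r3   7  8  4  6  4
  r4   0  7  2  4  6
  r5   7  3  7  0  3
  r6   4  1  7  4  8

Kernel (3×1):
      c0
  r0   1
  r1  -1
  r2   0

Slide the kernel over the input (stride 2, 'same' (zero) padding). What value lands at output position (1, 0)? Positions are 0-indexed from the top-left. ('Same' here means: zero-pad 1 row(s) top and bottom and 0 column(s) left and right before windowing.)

The receptive field on the zero-padded input at this output position is [6 / 0 / 7]. Elementwise product with the kernel and sum: 6·1 + 0·-1.

6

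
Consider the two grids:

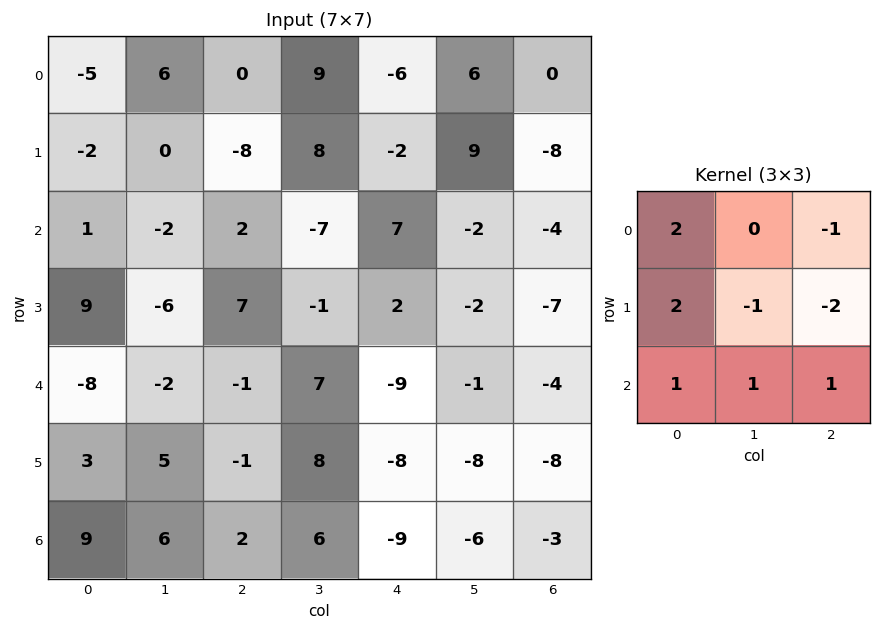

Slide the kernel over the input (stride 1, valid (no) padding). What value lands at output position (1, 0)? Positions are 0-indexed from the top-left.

The receptive field on the input at this output position is [-2 0 -8 / 1 -2 2 / 9 -6 7]. Elementwise product with the kernel and sum: -2·2 + -8·-1 + 1·2 + -2·-1 + 2·-2 + 9·1 + -6·1 + 7·1.

14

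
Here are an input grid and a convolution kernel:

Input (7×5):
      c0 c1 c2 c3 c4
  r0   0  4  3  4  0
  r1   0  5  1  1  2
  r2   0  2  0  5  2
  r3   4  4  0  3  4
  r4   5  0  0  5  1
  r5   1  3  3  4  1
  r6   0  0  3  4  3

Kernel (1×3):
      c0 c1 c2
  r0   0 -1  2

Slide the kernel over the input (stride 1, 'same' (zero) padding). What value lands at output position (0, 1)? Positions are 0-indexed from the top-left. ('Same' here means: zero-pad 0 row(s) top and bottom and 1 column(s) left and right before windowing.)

The receptive field on the zero-padded input at this output position is [0 4 3]. Elementwise product with the kernel and sum: 4·-1 + 3·2.

2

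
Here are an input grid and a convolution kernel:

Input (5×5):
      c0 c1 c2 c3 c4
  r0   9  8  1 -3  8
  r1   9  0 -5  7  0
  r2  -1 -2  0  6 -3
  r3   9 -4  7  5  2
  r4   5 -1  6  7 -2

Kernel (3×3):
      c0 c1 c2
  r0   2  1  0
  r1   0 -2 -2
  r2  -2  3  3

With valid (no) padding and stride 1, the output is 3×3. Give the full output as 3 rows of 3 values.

Output[0,0]: The receptive field on the input at this output position is [9 8 1 / 9 0 -5 / -1 -2 0]. Elementwise product with the kernel and sum: 9·2 + 8·1 + 0·-2 + -5·-2 + -1·-2 + -2·3 + 0·3.

32 35 -6
13 27 -2
-5 13 -5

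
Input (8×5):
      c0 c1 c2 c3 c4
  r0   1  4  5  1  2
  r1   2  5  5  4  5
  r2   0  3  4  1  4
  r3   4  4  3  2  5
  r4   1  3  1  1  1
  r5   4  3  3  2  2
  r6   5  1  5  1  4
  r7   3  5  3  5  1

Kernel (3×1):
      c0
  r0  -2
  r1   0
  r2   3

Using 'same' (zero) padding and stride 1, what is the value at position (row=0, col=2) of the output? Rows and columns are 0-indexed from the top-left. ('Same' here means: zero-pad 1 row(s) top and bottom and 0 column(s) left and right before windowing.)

The receptive field on the zero-padded input at this output position is [0 / 5 / 5]. Elementwise product with the kernel and sum: 0·-2 + 5·3.

15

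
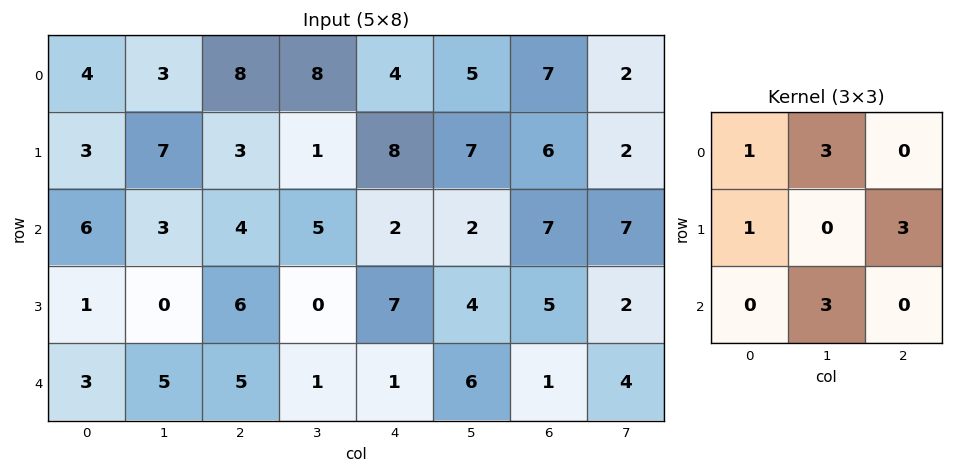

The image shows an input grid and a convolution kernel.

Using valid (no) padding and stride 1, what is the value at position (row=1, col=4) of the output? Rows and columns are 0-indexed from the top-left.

The receptive field on the input at this output position is [8 7 6 / 2 2 7 / 7 4 5]. Elementwise product with the kernel and sum: 8·1 + 7·3 + 2·1 + 7·3 + 4·3.

64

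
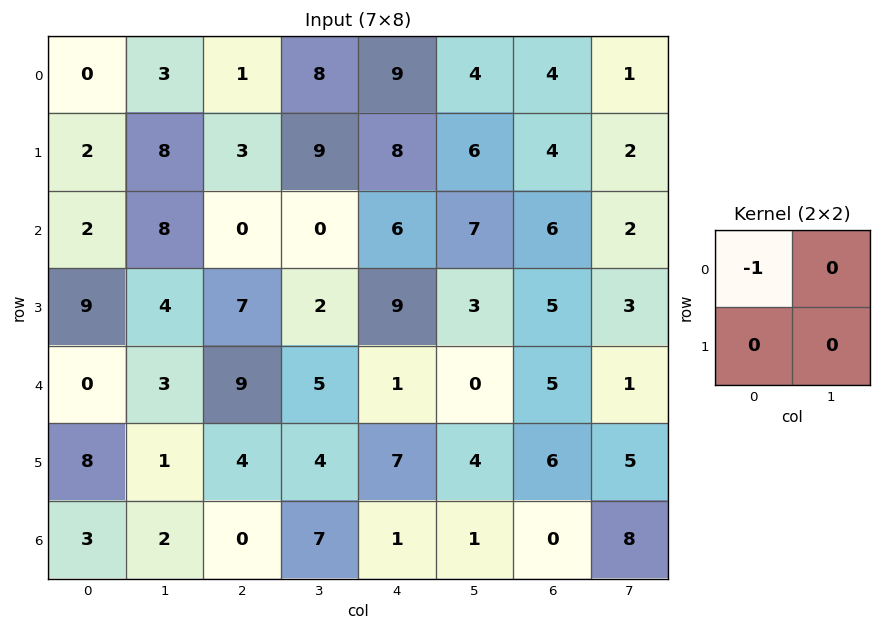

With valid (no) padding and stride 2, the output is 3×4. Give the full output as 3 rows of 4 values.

Output[0,0]: The receptive field on the input at this output position is [0 3 / 2 8]. Elementwise product with the kernel and sum: 0·-1.

0 -1 -9 -4
-2 0 -6 -6
0 -9 -1 -5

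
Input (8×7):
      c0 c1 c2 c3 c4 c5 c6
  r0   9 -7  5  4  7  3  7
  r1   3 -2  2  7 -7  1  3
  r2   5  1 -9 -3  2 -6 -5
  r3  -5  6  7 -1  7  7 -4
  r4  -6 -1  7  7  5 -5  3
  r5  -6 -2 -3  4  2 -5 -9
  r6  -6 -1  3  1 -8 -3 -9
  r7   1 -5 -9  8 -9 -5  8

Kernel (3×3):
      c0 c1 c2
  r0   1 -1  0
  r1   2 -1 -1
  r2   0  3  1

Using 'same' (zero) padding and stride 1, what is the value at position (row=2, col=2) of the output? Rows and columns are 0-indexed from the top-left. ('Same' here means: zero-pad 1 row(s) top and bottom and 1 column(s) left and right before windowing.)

30

The receptive field on the zero-padded input at this output position is [-2 2 7 / 1 -9 -3 / 6 7 -1]. Elementwise product with the kernel and sum: -2·1 + 2·-1 + 1·2 + -9·-1 + -3·-1 + 7·3 + -1·1.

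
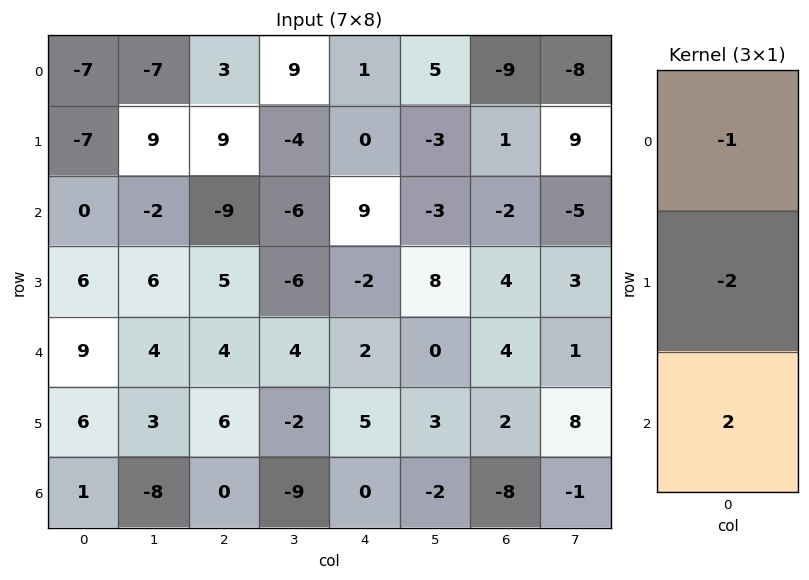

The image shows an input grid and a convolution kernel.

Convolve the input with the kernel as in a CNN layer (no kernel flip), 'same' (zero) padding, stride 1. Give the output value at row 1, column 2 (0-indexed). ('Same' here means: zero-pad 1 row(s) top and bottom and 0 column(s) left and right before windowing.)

The receptive field on the zero-padded input at this output position is [3 / 9 / -9]. Elementwise product with the kernel and sum: 3·-1 + 9·-2 + -9·2.

-39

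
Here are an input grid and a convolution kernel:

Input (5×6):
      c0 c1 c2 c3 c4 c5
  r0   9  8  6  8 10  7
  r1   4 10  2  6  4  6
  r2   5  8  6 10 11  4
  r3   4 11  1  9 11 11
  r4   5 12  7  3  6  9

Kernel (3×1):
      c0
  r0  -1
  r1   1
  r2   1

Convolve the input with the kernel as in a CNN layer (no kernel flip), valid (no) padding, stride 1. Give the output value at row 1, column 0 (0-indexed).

5

The receptive field on the input at this output position is [4 / 5 / 4]. Elementwise product with the kernel and sum: 4·-1 + 5·1 + 4·1.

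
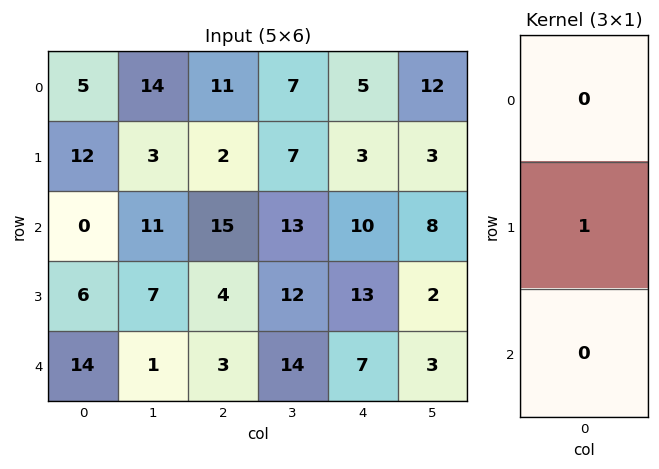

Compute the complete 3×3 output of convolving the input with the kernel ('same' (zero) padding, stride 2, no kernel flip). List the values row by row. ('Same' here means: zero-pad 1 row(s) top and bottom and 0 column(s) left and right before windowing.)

Output[0,0]: The receptive field on the zero-padded input at this output position is [0 / 5 / 12]. Elementwise product with the kernel and sum: 5·1.

5 11 5
0 15 10
14 3 7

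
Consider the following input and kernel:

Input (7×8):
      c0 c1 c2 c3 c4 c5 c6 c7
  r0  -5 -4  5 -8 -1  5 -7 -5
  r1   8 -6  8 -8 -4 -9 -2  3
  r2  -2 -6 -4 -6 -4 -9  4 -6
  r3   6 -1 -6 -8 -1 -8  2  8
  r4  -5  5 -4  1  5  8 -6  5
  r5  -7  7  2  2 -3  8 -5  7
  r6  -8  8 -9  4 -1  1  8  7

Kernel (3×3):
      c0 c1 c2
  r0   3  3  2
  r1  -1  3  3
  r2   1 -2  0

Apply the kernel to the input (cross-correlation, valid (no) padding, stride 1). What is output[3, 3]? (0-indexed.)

The receptive field on the input at this output position is [-8 -1 -8 / 1 5 8 / 2 -3 8]. Elementwise product with the kernel and sum: -8·3 + -1·3 + -8·2 + 1·-1 + 5·3 + 8·3 + 2·1 + -3·-2.

3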